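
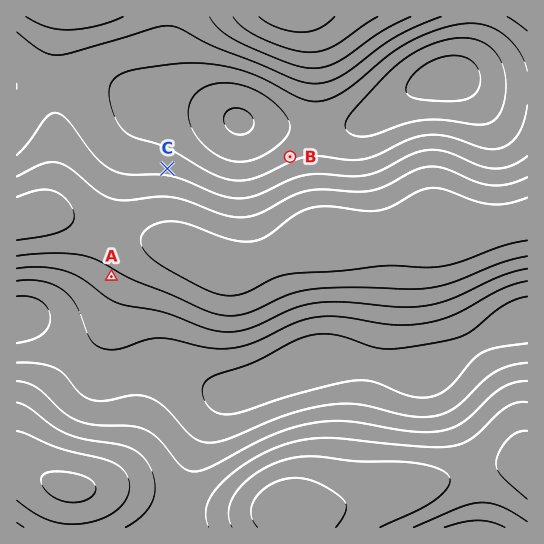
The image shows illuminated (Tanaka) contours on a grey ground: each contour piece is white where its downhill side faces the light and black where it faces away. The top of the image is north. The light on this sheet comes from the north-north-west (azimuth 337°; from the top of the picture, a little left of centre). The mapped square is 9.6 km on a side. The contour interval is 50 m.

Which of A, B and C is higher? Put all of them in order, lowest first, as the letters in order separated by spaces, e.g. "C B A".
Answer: B C A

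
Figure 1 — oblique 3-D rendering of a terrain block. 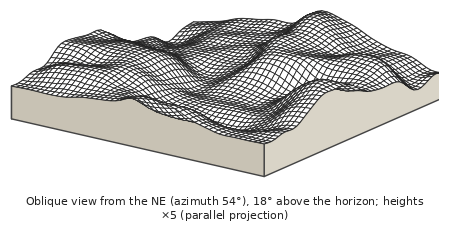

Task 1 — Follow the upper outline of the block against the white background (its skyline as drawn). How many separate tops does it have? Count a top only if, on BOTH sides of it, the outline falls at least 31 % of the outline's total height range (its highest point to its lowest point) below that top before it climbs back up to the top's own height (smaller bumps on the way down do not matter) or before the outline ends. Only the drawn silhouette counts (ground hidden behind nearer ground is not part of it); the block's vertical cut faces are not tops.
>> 1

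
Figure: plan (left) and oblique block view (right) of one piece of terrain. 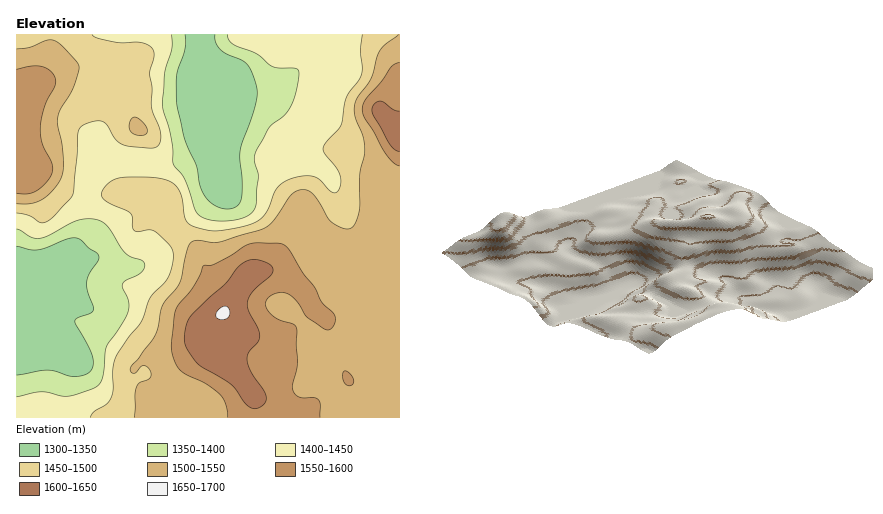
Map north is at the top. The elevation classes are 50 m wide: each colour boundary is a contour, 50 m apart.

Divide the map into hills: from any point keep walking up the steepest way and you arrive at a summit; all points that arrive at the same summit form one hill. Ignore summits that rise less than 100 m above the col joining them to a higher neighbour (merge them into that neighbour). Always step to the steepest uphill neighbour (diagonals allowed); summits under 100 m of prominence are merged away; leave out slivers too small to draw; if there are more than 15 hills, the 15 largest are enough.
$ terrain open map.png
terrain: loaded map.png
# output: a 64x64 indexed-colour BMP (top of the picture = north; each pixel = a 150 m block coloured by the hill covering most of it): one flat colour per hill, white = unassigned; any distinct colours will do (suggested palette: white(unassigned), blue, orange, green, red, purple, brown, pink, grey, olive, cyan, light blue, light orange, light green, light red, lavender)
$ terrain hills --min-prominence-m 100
<image width="64" height="64" href="data:image/bmp;base64,Qk12CAAAAAAAAHYAAAAoAAAAQAAAAEAAAAABAAQAAAAAAAAIAAATCwAAEwsAABAAAAAAAAAA////ALR3HwAOf/8ALKAsACgn1gC9Z5QAS1aMAMJ34wB/f38AIr28AM++FwDox64AeLv/AIrfmACWmP8A1bDFABEREREREREREREREREREREREREREREREREREREREREREREREREREREREREREREREREREREREREREREREREREREREREREREREREREREREREREREREREREREREREREREREREREREREREREREREREREREREREREREREREREREREREREREREREREREREREREREREREREREREREREREREREREREREREREREREREREREREREREREREREREREREREREREREREREREREREREREREREREREREREREREREREREREREREREREREREREREREREREREREREREREREREREREREREREREREREREREREREREREREREREREREREREREREREREREREREREREREREREREREREREREREREREREREREREREREREREREREREREREREREREREREREREREREREREREREREREREREREREREREREREREREREREREREREREREREREREREREREREREREREREREREREREREREREREREREREREREREREREREREREREREREREREREREREREREREREREREREREREREREREREREREREREREREREREREREREREREREREREREREREREREREREREREREREREREREREREREREREREREREREREREREREREREREREREREREREREREREREREREREREREREREREREREREREREREREREREREREREREREREREREREREREREREREREREREREREREREREREREREREREREREREREREREREREREREREREREREREREREREREREREREREREREREREREREREREREREREREREREREREREREREREREREREREREREREREREREREREREREREREREREREREREREREREREREREREREREREREREREREREREREREREREREREREREREREREREREREREREREREREREREREREREREREREREREREREREhERERERERERERERERERERERERERERERERERERERERIiIhEREREREREREREREREREREREREREREREREREREREiIiIRERERERERERERERERERERERERERERERERERERESIiIiIRERERERERERERERERERERERERERERERERERERIiIiIiEREREREREREREREREREREREREREREREREREREiIiIiIiERERERERERERERERERERERERERERERERERESIiIiIiIRERERERERERERERERERERERERERERETMzMzIiIiIiIiERERERERERERERERERERERERERERETMzMzMiIiIiIiIRERERERERERERERERERERERERERERMzMzMyIiIiIiIhERERERERERERERERERERERERERERMzMzMzIiIiIiIiEREREREREREREREREREREREREREREzMzMzMiIiIiIiIREREREREREREREREREREREREREREzMzMzMyIiIiIiIhERERERERERERERERERERERERERETMzMzMzIiIiIiIiERERERERERERERERERERERERERETMzMzMzMiIiIiIiIRERERERERERERERERERERERERERMzMzMzMyIiIiIiIhEREREREREREREREREREREREREREzMzMzMzIiIiIiIiERERERERERERERETMzEREREREREzMzMzMzMiIiIiIiIhERERERERERERETMzMzMzEREREzMzMzMzMyIiIiIiIiEREREREiIRERERMzMzMzMzMzMzMzMzMzMzIiIiIiIiIiIiIiIiIiIhERMzMzMzMzMzMzMzMzMzMzMiIiIiIiIiIiIiIiIiIiIhEzMzMzMzMzMzMzMzMzMzMyIiIiIiIiIiIiIiIiIiIiITMzMzMzMzMzMzMzMzMzMzIiIiIiIiIiIiIiIiIiIiIjMzMzMzMzMzMzMzMzMzMzMiIiIiIiIiIiIiIiIiIiIiMzMzMzMzMzMzMzMzMzMzMyIiIiIiIiIiIiIiIiIiIiIzMzMzMzMzMzMzMzMzMzMzIiIiIiIiIiIiIiIiIiIiIzMzMzMzMzMzMzMzMzMzMzMiIiIiIiIiIiIiIiIiIiIjMzMzMzMzMzMzMzMzMzMzMyIiIiIiIiIiIiIiIiIiIiMzMzMzMzMzMzMzMzMzMzMzIiIiIiIiIiIiIiIiIiIiIzMzMzMzMzMzMzMzMzMzMzMiIiIiIiIiIiIiIiIiIiIjMzMzMzMzMzMzMzMzMzMzMyIiIiIiIiIiIiIiIiIiIiMzMxERERMzMzMzMzMzMzMzIiIiIiIiIiIiIiIiIiIiIzMxERERETMzMzMzMzMzMzMiIiIiIiIiIiIiIiIiIiIjMxEREREREzMzMzMzMzMzMyIiIiIiIiIiIiIiIiIiIiMzERERERERMzMzMzMzMzMzIiIiIiIiIiIiIiIiIiIiIzERERERERERMzMzMzMzMzMiIiIiIiIiIiIiIiIiIiIjEREREREREREREzMzMzMzMyIiIiIiIiIiIiIiIiIiIiERERERERERERERMzMzMzMzIiIiIiIiIiIiIiIiIiIiIRERERERERERERETMzMzMzMiIiIiIiIiIiIiIiIiIiIhEREREREREREREREzMzMzMyIiIiIiIiIiIiIiIiIiIiERERERERERERERETMzMzMz"/>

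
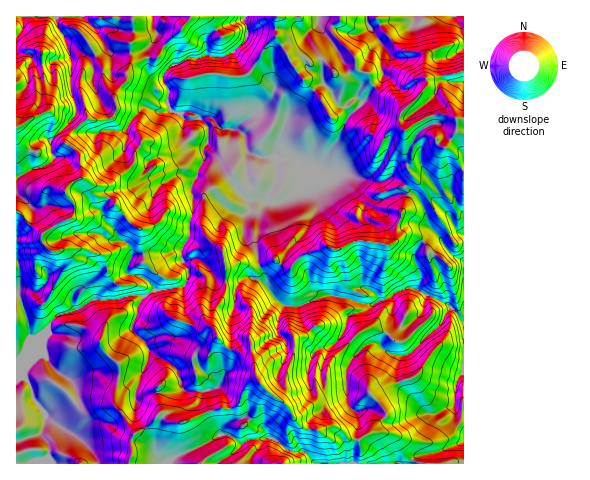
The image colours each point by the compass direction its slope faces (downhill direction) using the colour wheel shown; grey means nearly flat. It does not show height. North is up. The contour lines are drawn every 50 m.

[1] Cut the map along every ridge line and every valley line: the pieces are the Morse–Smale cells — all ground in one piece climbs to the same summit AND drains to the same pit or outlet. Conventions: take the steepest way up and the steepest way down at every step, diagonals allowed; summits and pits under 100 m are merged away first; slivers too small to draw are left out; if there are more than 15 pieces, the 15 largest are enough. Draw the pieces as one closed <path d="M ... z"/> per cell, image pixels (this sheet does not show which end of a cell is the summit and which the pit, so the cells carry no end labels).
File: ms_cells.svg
<path d="M189 240l-5 4-2 6 0 9 7 12-1 9-5 7-29 3-9 6-9-1-32 6-10-1-14 9-21 6-8 7-5 10-15 10-8 15-7 5 1 102 447-1 0-142-11-12-16-11-10-2-14-8-15 3-23 13-11 0-16-6-20-3-29 11-15-1-16-17-9-22-8 1-10-5-16 4-2-15-3-4-6-2-18 2z"/><path d="M277 16l-32 0 1 24-12 12-10 5-20-1-4 2-11 0-20 9-6 9 0 5 6 9-1 14 2 6 9 4 10-2 11 7 10-1 12 11 14 0 16-13 6-2 4 1 21 12-3 20-7 11 19 2 24 9 12 7 20-1 8 6 5 9 13 10 7 0 15-6 11 0-1-8 7-8-5-9 0-4 4-5 3-17 11-8 5 0 14 13 12-17 0-12-13-5-11 1-29 15-4-5 0-9 3-6-2-5-6-6-16-7-8-10-1-7-14-8-12 9-6 0 5 5-1 10-5 7-12 8-5-9-20-22-23-36z"/><path d="M55 136l-4 4 0 12 3 6-6 6-16 5-16 9 1 183 6-4 9-15 16-12 3-8 8-7 21-6 14-9 10 1 32-6 9 1 9-6 29-3 6-10-1-10-6-8 0-9 6-11-14-6-14-11-13 6-9 0-5-2-20-24-8-5-9-1-5-4-4-10-6-4-1-20-2-5z"/><path d="M147 58l-17 6-3 7-1 11-12 14 2 8 0 7-2 4-4 4-6 1-17-1-17 15-5 9 13 10 2 5 1 20 6 4 4 10 5 4 9 1 8 5 20 24 5 2 9 0 13-6 14 11 14 6 2-18 3-8-2-25 14-30 0-12-9 0-11-13-1-15-3-4-11-4-2-6 1-14-7-12-8 0-4-3-2-5z"/><path d="M189 112l-7 3 2 3 0 13 12 15 9 0 0 12-14 30 2 25-3 8 0 15-2 3 8 8 8 0 4-2 12 2 3 4 2 15 16-4 10 5 6 0 2-5-4-24 4-6 0-21 8-9 16 0 16-13 4-8-1-13-3-5-7-3-19-2 5-7 5-21-5-7-20-9-15 8-7 7-14 0-9-10-13 0z"/><path d="M463 16l-47 0-4 6-24 0-16 7-2-1-12 7-17-4-19-9-3-6-41 0-2 20 15 26 8-5 5 0 7 6 11-4 17 17 5 0 12-9 4 4 8 2 3 9 8 9 16 8 9 10 14-12 9-10 1-8 26-5 10-4z"/><path d="M463 71l-35 8-1 8-27 29 0 9 4 5 29-15 11-1 13 5 0 12-12 17-14-13-5 0-11 8-3 17-4 5 0 4 5 9-7 10 3 6 7 0 2 3 8 14 2 13 8 10-12 7-10 15 7 21-4 13 30 14 16 16z"/><path d="M302 164l-2 1 3 7-2 15-18 15-16 0-8 9 0 21-4 6 0 10 4 18 17-6 9 6 7 1 10-12 23-8 14 2 16-8 36 4 4-4 1-13 12-28-1-6-11 0-15 6-7 0-15-12-9-12-22 0-12-7z"/><path d="M416 194l-8 1 0 5-12 28-1 13-4 4-36-4-16 8-14-2-23 8-10 12-19-7-13 6 8 22 12 15 10 3 9 0 29-11 20 3 16 6 11 0 29-15 13 0 4-12-7-21 10-15 12-7-7-7-6-21z"/><path d="M56 16l-32 0-1 12-7 7 0 15 13 4 9 11 33-8 0 33 6 22-9 12-12 12 8 7 6-9 17-15 17 1 6-1 4-4 2-4-2-15 13-16 3-26-19-1-6-7-7 7-9 4-20-9-12-23z"/><path d="M18 51l-2 1 0 74 33-14 4 7-1 14 3 3 13-12 9-12-6-22 0-33-33 8-9-11z"/><path d="M244 16l-52 0-10 13-19 18-6 11-9 1 0 11 2 5 4 3 8 0 7-11 20-9 11 0 4-2 20 1 10-5 13-16z"/><path d="M132 16l-75 0 0 9 11 22 21 10 9-4 7-7 6 7 19 0 0-10 4-5z"/><path d="M49 112l-11 3-22 12 1 50 15-8 16-5 6-6-3-6 0-12 3-3-2-4 1-14z"/><path d="M190 16l-57 0 1 22-4 5 0 10 9-1 8-4 1 9 9 1 6-11 19-18z"/>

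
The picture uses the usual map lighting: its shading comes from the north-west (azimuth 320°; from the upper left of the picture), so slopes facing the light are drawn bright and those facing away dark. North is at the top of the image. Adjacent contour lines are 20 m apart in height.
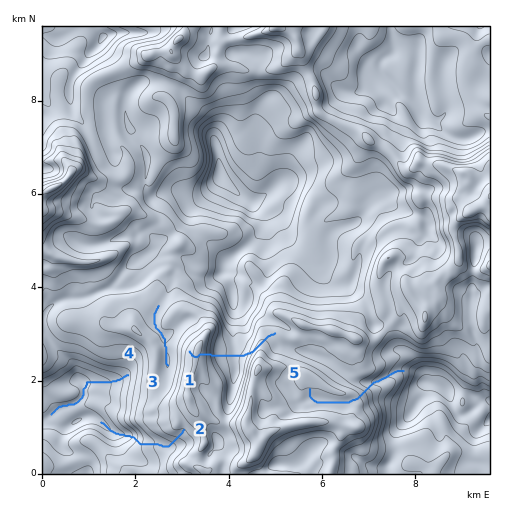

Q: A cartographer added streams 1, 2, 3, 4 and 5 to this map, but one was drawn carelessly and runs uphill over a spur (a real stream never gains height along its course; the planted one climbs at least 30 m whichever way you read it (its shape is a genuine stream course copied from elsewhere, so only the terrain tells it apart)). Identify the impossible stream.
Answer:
1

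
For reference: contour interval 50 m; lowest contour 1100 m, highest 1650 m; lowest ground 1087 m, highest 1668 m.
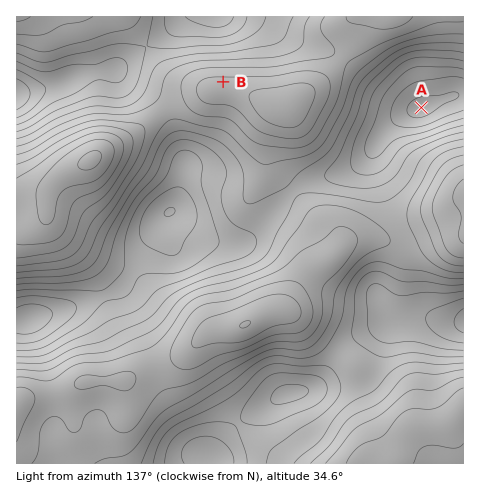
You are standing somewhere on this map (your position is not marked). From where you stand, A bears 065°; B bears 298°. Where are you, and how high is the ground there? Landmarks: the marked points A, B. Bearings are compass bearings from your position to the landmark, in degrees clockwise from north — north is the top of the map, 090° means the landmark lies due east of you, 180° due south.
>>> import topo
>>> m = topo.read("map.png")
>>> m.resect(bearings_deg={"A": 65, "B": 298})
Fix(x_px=341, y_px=145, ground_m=1440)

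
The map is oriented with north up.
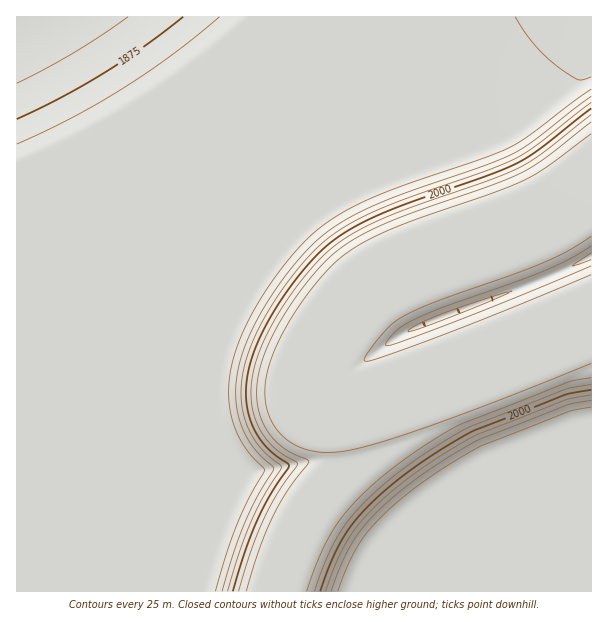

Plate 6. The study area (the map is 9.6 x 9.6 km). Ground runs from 1835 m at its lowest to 2085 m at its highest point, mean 1955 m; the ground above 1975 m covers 27.2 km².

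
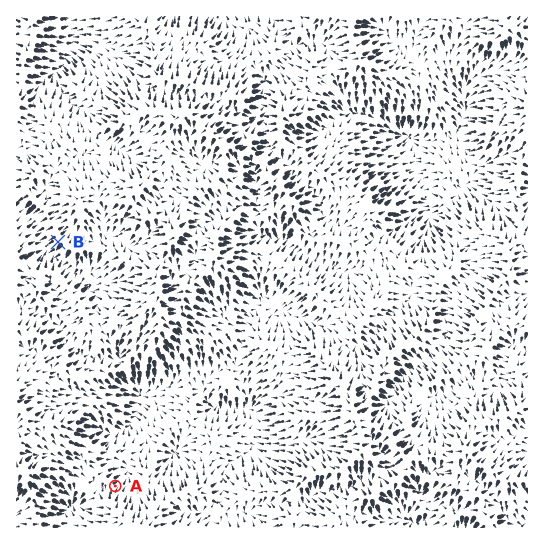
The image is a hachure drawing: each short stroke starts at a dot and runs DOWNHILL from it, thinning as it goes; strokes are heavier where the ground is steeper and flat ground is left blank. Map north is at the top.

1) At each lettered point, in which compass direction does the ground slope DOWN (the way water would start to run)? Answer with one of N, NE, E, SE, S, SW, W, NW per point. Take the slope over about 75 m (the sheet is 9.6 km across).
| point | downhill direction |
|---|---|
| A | NE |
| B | SW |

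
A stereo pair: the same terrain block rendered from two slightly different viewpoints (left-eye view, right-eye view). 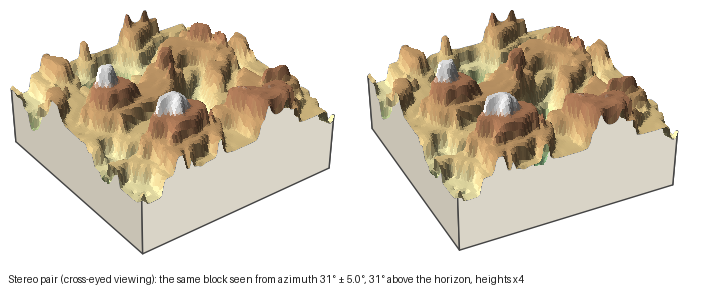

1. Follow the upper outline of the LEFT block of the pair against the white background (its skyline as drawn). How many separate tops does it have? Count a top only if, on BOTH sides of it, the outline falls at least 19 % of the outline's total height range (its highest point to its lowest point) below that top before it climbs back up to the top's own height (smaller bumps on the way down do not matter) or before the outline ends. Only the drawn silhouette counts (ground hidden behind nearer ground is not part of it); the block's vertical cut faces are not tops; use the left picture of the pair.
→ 1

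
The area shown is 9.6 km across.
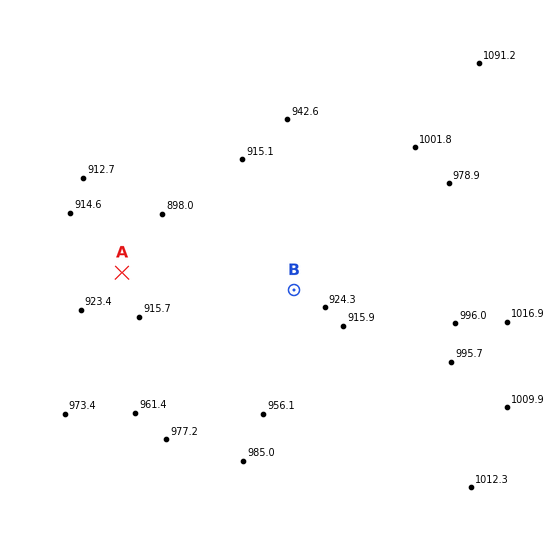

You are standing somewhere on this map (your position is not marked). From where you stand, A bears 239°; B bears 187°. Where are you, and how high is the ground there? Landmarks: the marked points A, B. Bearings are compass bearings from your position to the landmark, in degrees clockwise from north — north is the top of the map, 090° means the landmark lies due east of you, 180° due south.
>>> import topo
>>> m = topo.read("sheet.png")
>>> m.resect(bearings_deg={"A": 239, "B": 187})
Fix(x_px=310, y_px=160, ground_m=940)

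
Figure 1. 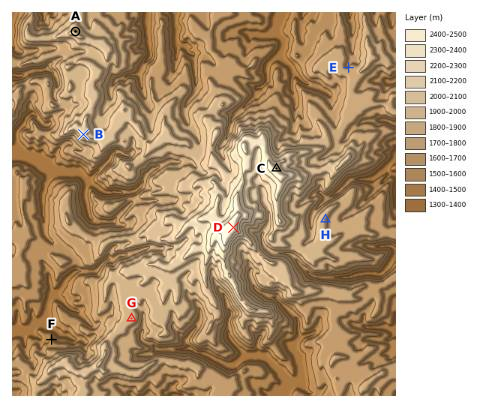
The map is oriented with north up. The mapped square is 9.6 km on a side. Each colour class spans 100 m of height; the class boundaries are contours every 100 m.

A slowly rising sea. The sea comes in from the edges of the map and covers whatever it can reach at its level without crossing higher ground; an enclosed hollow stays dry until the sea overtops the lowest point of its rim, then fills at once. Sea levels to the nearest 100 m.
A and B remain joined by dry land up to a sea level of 1900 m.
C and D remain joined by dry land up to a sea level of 2200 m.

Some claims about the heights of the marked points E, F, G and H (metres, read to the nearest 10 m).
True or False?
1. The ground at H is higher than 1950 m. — False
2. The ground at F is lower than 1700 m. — True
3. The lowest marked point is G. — False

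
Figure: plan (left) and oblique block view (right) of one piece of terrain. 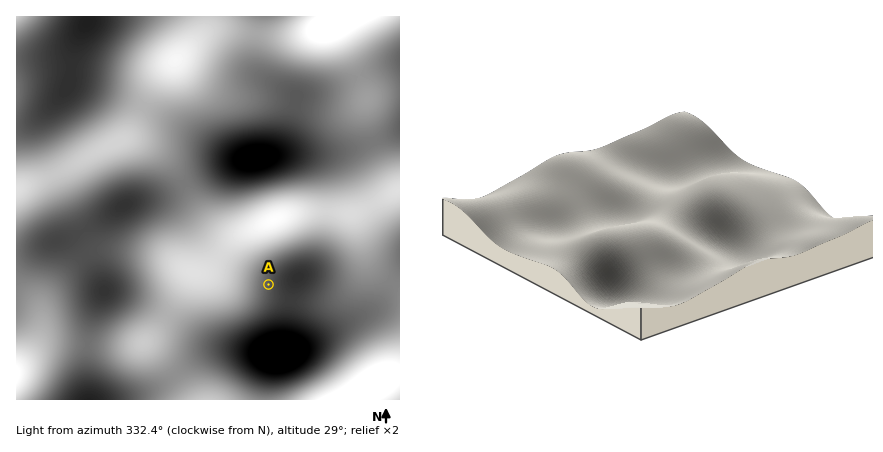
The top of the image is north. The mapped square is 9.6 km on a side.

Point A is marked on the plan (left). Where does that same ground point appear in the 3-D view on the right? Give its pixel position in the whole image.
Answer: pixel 646 239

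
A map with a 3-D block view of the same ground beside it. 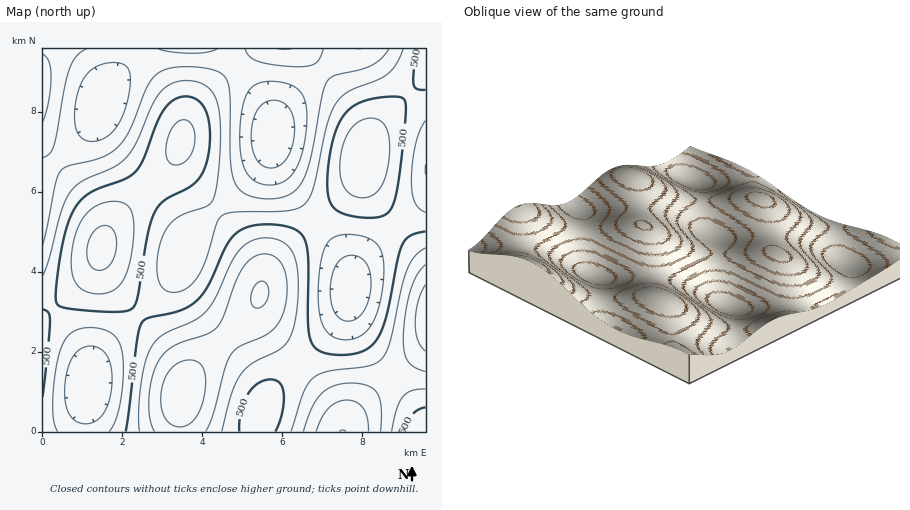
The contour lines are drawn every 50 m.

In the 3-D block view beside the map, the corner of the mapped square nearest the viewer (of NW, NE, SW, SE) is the NE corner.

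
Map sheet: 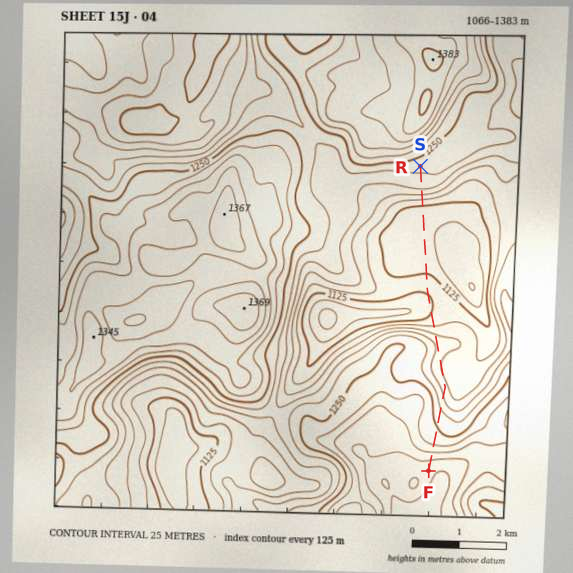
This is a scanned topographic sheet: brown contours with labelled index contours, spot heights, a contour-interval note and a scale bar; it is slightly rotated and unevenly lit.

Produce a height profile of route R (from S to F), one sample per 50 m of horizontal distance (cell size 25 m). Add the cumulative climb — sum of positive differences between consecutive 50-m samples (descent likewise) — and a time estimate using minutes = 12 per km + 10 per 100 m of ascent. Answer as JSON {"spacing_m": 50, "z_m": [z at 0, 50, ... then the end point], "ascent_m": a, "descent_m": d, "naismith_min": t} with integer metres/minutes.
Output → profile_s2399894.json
{"spacing_m": 50, "z_m": [1234, 1230, 1227, 1224, 1221, 1219, 1217, 1213, 1208, 1200, 1190, 1179, 1166, 1153, 1141, 1131, 1123, 1118, 1114, 1112, 1111, 1110, 1110, 1110, 1109, 1109, 1109, 1109, 1110, 1111, 1111, 1112, 1112, 1113, 1113, 1114, 1114, 1115, 1116, 1117, 1119, 1121, 1123, 1125, 1128, 1129, 1130, 1131, 1130, 1129, 1127, 1125, 1124, 1123, 1122, 1122, 1122, 1122, 1124, 1126, 1129, 1133, 1137, 1143, 1149, 1156, 1164, 1171, 1178, 1185, 1190, 1193, 1195, 1195, 1193, 1190, 1186, 1183, 1179, 1177, 1175, 1174, 1174, 1174, 1175, 1177, 1178, 1180, 1182, 1184, 1188, 1192, 1196, 1200, 1205, 1209, 1214, 1219, 1224, 1229, 1234, 1238, 1242, 1245, 1247, 1249, 1251, 1252, 1254, 1256, 1259, 1264, 1269, 1275, 1283, 1291, 1300, 1308, 1316, 1323, 1329, 1333, 1337, 1338, 1339], "ascent_m": 261, "descent_m": 155, "naismith_min": 100}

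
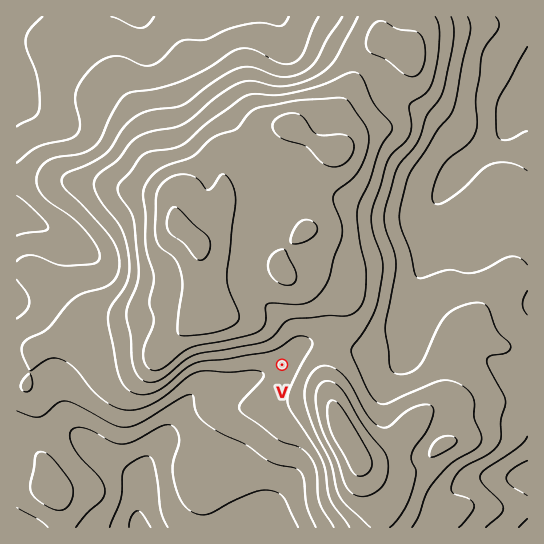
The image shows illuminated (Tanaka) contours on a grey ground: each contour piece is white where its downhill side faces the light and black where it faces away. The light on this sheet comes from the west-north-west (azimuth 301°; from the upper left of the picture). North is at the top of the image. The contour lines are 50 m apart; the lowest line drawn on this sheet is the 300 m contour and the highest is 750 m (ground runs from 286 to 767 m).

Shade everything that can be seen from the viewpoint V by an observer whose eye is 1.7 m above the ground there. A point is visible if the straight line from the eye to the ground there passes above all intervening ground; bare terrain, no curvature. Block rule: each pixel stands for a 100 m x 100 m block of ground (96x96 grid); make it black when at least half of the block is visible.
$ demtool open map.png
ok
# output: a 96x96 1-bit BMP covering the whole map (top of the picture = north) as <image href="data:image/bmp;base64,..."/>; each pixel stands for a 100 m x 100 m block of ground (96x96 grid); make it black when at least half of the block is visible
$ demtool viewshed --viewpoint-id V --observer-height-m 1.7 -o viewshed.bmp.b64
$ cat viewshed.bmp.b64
<image width="96" height="96" href="data:image/bmp;base64,Qk2+BAAAAAAAAD4AAAAoAAAAYAAAAGAAAAABAAEAAAAAAIAEAAATCwAAEwsAAAIAAAAAAAAA////AAAAAAAAAAAAAAAAAAAAAAAAYAAAAAAAAAAAAAAAcAAAAAAAAAAAAAAAcAAAAAAAAAAAAAAA+AAAAAAAAAAAAAAB/AAAAAAAAAAAAAAD/gAAAAAAAAAAAAAD/gAAAAAAAAAAAAAH/gAAAAAAAAAAAAAH/gAAAAAAAAAAAAAH/AAAAAAAAAAAAAAH/AAAAAAAAAAAAAAH+AAAAAAAAAAAAAAP8AAAAAAAAAAAAAAHAAAAAAAAAAAAAAAAAAAAAAAAAAAAAAAAAAAAAAAAAAAAAAAAAAQAAAAAAAAAAAAAAAcAAAAAAAAAAAAAAAOAAAAAAAAAAAAAAAPAAAAAQAAAAAAAAAHwAAAAwAAAAAAAAAH4AAAAwAAAAAAAAAD8A+ABwAAAAAAAAAB+B/8DwAAAAAAAAAB/B///wAAAAAAAAAA/AP//gAAAAAAAAAA/gH//gAAAAAAAAAA/gH//gAAAAAAAAAAfwP//AAAAAAAAAAAf4f//AAAAAAAAAAAf////AAAAAAAAAAAP///+AAAAAAAAAAAH///2AAAAAAAAAAAD///+AAAAAAAAAAAAf///gAAAAAAAAAAAD///wAAAAAAAAAAAAAA/8AAAAAAAAAAAAAA//AAAAAAAAAAAAAA//AAAAAAAAAAAAAA//AAAAAAAAAAAAAA/gAAAAAAAAAAAAAB+AAAAAAAAAAAAAAB8AAAAAAAAAAAAAABgAAAAAAAAAAAAAAAAAAAAAAAAAAAAAAAAAAAAAAAAAAAAAAAAAAAAAAAAAAAAAAAAAAAAAAAAAAAAAAAAAAAAAAAAAAAAAAAAAAAAAAAAAAAAAAAAAAAAAAAAAAAAAAAAAAAAAAAAAAAAAAAAAAAAAAAAAAAAAAAAAAAAAAAAAAAAAAAAAAAAAAAAAAAAAAAAAAAAAAAAAAAAAAAAAAAAAAAAAAAAAAAAAAAAAAAAAAAAAAAAAAAAAAAAAAAAAAAAAAAAAAAAAAAAAAAAAAAAAAAAAAAAAAAAAAAAAAAAAAAAAAAAAAAAAAAAAAAAAAAAAAAAAAAAAAAAAAAAAAAAAAAAAAAAAAAAAAAAAAAAAAAAAAAAAAAAAAAAAAAAAAAAAAAAAAAAAAAAAAAAAAAAAAAAAAAAAAAAAAAAAAAAAAAAAAAAAAAAAAAAAAAAAAAAAAAAAAAAAAAAAAAAAAAAAAAAAAAAAAAAAAAAAAAAAAAAAAAAAAAAAAAAAAAAAAAAAAAAAAAAAAAAAAAAAAAAAAAAAAAAAAAAAAAAAAAAAAAAAAAAAAAAAAAAAAAAAAAAAAAAAAAAAAAAAAAAAAAAAAAAAAAAAAAAAAAAAAAAAAAAAAAAAAAAAAAAAAAAAAAAAAAAAAAAAAAAAAAAAAAAAAAAAAAAAAAAAAAAAAAAAAAAAAAAAAAAAAAAAAAAAAAAAAAAAAAAAAAAAAAAAAAAAAAAAAAAAAAAAAAAAAAAAAAAAAAAAAAAAAAAAAAAAAAAAAAAAAAAAAAAAAAAAAAAAAAAAAAAAAAAAAAAAAAAAAAAAAAAAAAAAAA="/>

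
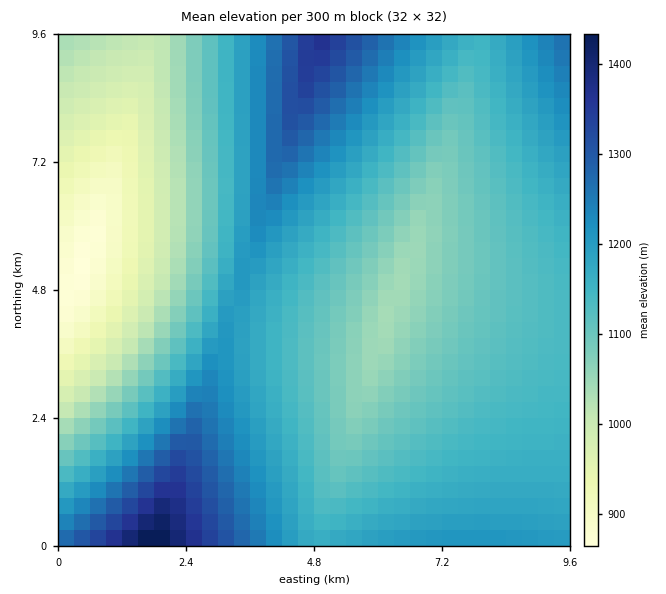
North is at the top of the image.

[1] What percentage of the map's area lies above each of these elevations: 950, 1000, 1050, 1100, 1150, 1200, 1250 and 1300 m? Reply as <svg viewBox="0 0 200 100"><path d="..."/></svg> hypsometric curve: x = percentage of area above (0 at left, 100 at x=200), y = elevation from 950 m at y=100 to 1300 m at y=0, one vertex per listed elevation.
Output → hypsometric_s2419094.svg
<svg viewBox="0 0 200 100"><path d="M187 100l-10-14-13-15-29-14-50-14-42-14-21-15-11-14"/></svg>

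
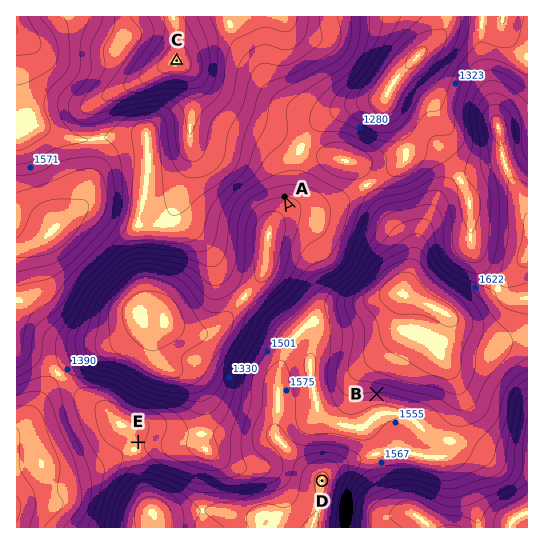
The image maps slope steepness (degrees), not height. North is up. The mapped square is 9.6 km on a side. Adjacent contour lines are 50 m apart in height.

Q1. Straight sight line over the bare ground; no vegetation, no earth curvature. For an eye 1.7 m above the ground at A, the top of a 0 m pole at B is out of sight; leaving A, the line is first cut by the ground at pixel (319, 270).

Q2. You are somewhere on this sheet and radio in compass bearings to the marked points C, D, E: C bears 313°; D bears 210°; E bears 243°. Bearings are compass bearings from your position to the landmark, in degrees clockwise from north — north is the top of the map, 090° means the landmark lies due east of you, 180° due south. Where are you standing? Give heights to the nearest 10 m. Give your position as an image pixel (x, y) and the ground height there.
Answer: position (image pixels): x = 428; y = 295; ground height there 1810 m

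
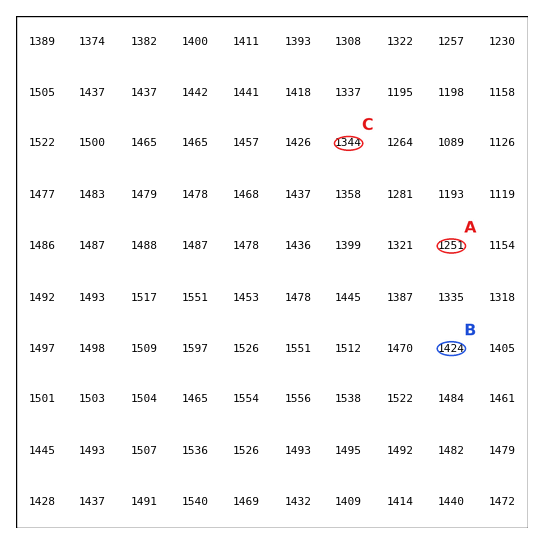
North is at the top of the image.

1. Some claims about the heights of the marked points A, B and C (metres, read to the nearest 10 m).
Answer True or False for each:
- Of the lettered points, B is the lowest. False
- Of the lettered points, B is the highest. True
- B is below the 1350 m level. False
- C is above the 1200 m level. True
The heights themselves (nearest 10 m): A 1250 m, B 1420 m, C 1340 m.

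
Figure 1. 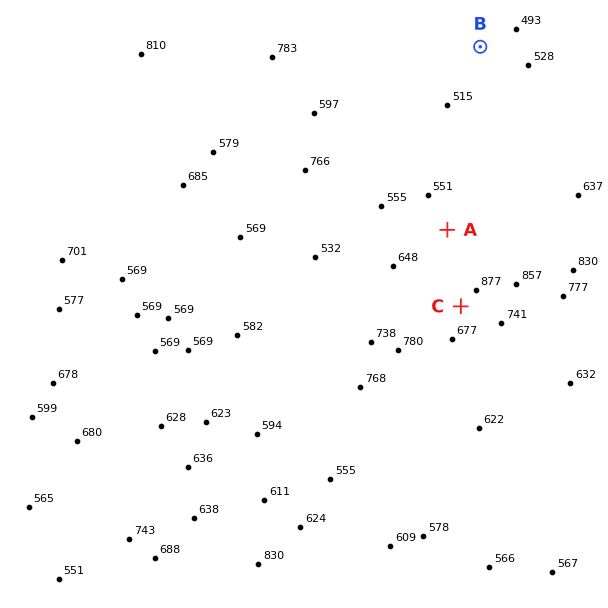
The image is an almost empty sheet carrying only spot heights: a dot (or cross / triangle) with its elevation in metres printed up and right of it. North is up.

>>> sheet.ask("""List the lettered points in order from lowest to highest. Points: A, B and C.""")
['B', 'A', 'C']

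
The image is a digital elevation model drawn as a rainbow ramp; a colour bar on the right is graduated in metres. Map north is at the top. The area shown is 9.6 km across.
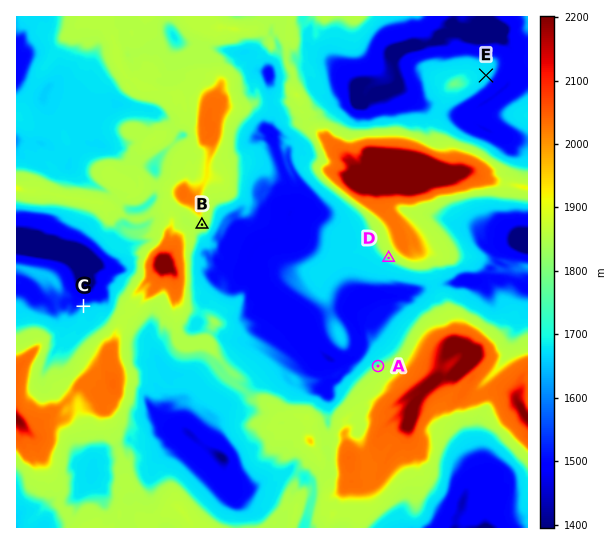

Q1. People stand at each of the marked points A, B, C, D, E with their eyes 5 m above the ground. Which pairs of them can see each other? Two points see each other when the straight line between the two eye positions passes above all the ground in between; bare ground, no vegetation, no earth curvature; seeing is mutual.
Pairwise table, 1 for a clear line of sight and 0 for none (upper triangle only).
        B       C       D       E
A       1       0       1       0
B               0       1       0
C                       0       0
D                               0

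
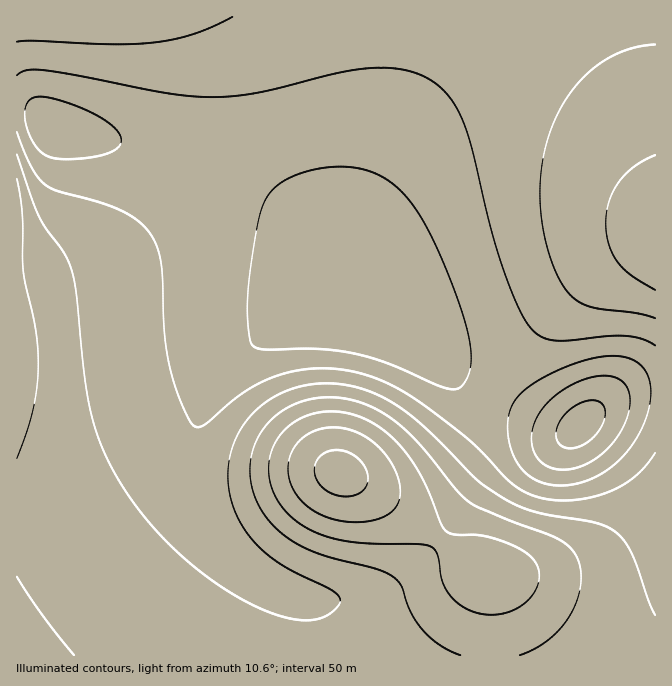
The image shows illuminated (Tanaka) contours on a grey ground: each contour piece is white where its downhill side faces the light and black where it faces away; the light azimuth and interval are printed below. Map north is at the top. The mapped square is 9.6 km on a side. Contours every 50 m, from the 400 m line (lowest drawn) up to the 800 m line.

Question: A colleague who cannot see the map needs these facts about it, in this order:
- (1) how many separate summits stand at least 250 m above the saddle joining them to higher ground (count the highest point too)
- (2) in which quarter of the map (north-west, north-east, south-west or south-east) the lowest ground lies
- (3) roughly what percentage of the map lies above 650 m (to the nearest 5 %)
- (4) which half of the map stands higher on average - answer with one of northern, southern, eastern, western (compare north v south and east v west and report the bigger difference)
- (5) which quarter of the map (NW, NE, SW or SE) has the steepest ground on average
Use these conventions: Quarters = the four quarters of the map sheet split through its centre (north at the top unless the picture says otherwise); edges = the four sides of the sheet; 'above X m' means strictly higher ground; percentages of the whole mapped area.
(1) There is 1 summit with 250 m or more of prominence.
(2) The lowest point lies in the south-east quarter of the map.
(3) Roughly 15 % of the ground is higher than 650 m.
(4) Taken as a whole, the southern half is higher than the northern.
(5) Slopes are steepest in the south-east quarter.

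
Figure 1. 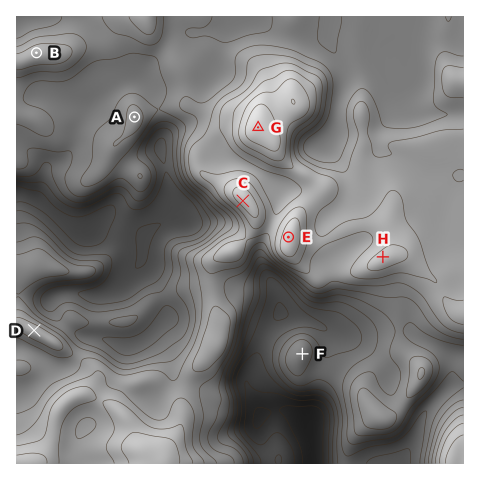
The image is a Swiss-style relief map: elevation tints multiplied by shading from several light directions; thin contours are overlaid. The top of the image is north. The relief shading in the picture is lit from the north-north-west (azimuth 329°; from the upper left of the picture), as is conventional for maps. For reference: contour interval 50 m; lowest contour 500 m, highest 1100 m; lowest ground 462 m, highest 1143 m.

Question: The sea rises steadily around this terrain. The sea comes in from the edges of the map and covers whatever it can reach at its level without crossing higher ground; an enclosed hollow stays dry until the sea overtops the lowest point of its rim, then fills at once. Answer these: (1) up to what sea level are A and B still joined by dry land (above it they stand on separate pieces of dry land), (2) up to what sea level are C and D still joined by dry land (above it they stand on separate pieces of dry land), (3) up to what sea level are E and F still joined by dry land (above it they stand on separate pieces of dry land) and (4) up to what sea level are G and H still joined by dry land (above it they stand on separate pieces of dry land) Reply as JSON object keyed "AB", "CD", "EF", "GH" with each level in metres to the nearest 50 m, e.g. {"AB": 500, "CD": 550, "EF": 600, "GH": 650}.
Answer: {"AB": 800, "CD": 850, "EF": 700, "GH": 950}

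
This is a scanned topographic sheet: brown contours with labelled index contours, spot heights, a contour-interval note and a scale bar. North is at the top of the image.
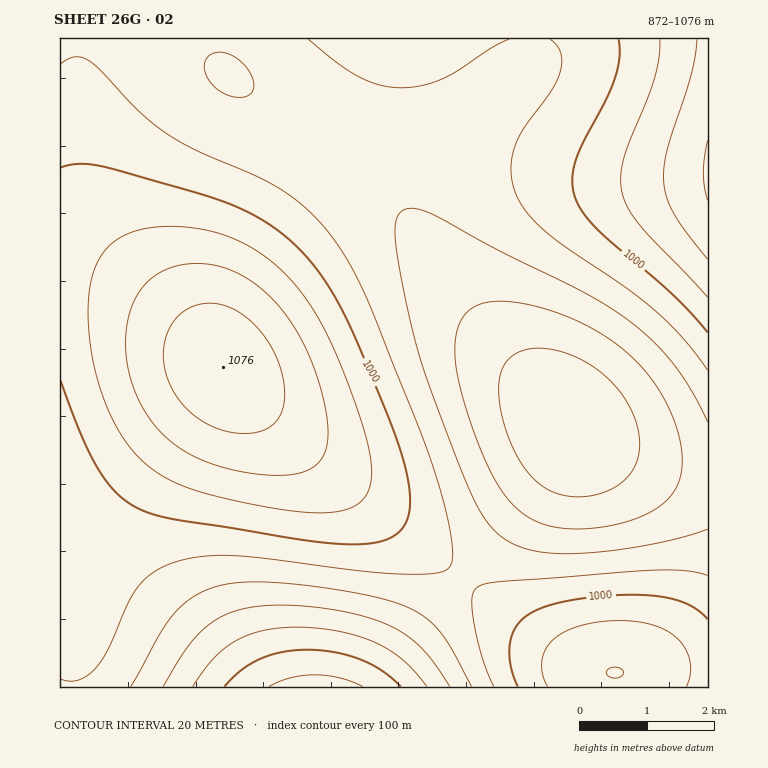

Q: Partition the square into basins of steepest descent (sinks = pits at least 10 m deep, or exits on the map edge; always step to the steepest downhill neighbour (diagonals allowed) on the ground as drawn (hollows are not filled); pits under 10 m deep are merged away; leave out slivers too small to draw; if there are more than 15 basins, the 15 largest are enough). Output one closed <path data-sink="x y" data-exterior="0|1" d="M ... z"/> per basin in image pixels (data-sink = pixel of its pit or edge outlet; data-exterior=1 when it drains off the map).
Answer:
<path data-sink="567 426" data-exterior="0" d="M708 38l-648 0 0 229 21 3 27 8 23 12 34 22 27 22 25 25 12 17 56 56 29 26 110 87 79 68 58 42 15 9 25 8 39 0 39-5 29 0z"/><path data-sink="317 687" data-exterior="1" d="M72 268l-12 1 0 418 648 0 0-20-29 0-39 5-39 0-25-8-15-9-58-42-79-68-110-87-33-30-52-52-12-17-37-35-49-34-32-15z"/>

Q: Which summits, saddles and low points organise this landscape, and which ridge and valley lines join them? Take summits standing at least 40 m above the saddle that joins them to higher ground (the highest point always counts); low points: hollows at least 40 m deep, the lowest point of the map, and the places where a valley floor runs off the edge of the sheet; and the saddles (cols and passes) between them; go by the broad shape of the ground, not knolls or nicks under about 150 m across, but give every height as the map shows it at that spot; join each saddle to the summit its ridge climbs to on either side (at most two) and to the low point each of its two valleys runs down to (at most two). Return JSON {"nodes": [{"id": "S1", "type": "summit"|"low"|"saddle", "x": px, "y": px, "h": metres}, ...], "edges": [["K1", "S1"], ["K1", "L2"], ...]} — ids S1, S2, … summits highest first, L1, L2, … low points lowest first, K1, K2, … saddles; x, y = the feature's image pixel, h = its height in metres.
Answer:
{"nodes": [
{"id": "S1", "type": "summit", "x": 223, "y": 367, "h": 1076},
{"id": "S2", "type": "summit", "x": 708, "y": 173, "h": 1062},
{"id": "S3", "type": "summit", "x": 615, "y": 673, "h": 1040},
{"id": "L1", "type": "low", "x": 316, "y": 687, "h": 872},
{"id": "L2", "type": "low", "x": 567, "y": 426, "h": 903},
{"id": "K1", "type": "saddle", "x": 463, "y": 578, "h": 979},
{"id": "K2", "type": "saddle", "x": 327, "y": 144, "h": 966}],
"edges": [["K1", "S1"], ["K1", "S3"], ["K1", "L1"], ["K1", "L2"], ["K2", "S1"], ["K2", "S2"], ["K2", "L2"]]}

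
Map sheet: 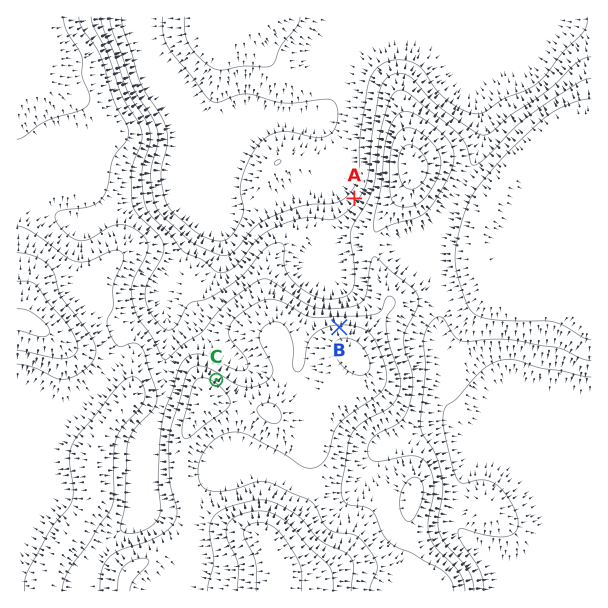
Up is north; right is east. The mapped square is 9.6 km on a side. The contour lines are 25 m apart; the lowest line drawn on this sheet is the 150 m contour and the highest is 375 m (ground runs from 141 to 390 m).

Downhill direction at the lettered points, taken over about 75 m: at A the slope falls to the NW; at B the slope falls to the N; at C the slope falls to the NE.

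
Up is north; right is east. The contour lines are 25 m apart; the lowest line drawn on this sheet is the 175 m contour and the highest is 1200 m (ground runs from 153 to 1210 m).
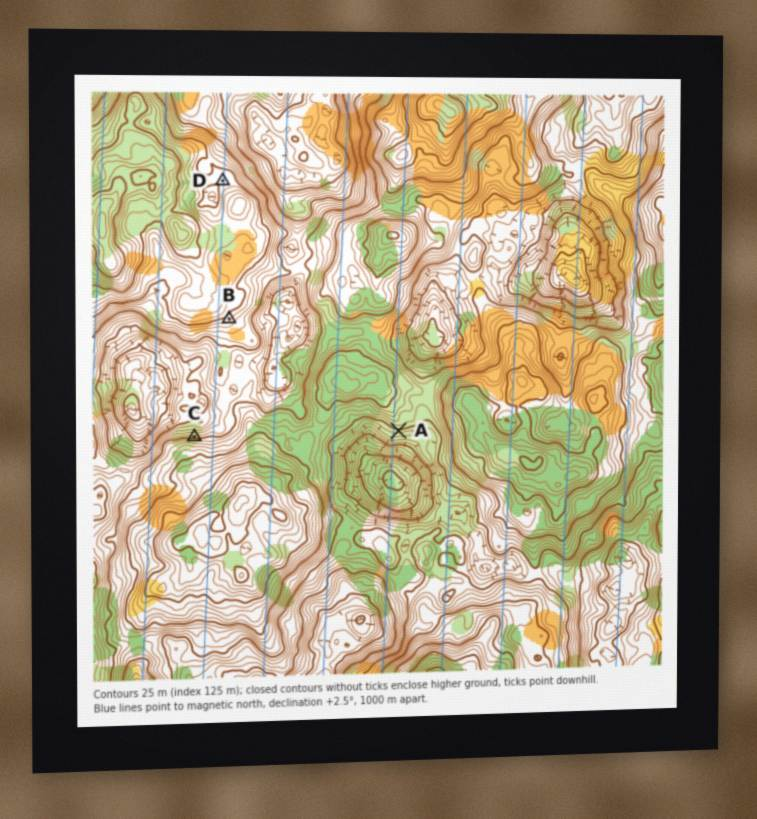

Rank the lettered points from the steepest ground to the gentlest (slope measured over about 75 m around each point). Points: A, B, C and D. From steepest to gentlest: C A B D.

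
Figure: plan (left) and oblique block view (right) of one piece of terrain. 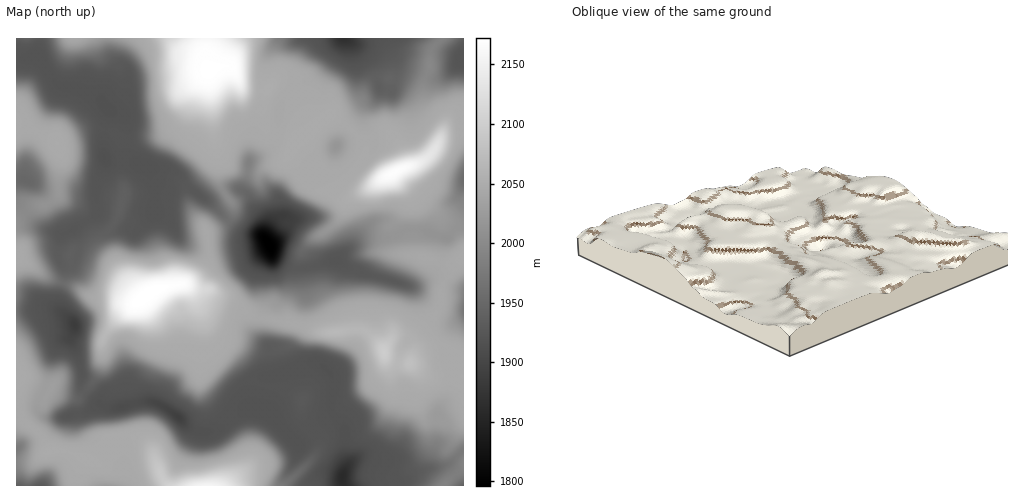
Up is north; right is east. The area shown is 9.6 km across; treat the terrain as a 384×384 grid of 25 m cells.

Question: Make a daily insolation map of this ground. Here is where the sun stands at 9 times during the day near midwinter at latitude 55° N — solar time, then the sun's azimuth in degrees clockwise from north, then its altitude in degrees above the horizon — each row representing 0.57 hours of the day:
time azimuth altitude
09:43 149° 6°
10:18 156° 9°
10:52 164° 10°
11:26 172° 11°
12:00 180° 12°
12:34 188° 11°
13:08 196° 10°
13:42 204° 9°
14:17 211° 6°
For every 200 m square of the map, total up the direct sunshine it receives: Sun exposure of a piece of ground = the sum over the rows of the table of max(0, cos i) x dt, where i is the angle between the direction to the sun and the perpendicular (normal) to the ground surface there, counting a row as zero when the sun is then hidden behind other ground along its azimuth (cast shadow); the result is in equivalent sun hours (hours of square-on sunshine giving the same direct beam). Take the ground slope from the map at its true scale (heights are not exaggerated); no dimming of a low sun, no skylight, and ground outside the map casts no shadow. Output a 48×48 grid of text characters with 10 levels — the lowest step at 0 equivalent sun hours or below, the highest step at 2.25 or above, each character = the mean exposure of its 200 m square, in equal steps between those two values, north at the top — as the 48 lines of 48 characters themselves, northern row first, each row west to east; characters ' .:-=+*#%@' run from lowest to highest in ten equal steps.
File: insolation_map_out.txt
++==****#%@%*===:.::::. .-=:.  .::..-----::..=*+
---=*%@%#*#%%+--------:::--      .. .:----::-===
----+****+=+**=-----------:::.     .::----::----
 .:-=+=======+=-=--------------:   .:::::::-=-. 
  :----------===--=--=++--------:.   .---:::-.  
  .:-----------===++=+*#+---------:. .::::::.   
:..  .:------===**##**###=---------:.:    .:...:
-:    .:-----===*#**#***+=---------:..    .::---
--.    :------===+****===-----------:....::::::-
---::. :-------=-===++=-----------=--:----::. :-
==----::------===--===-----------=+=----::.. .--
**=----------+%@#+=-----++=------=----:.    .===
##*=---------=+%@@*=---=**=------::--:.     -*++
++*+==+=-------=+#@*=--=----------:--:   .:+#*+*
==++=+*=----------*##+*#+=**+=------:  .-*%%#=++
::-==++=---:------=*%**#***@@+------:.=*###*=-=-
   :--=-----------:-+*-.-***#@*=----=*@@@#+=-==:
-::-++=----------:   -+:-+*++%@@#=-=+*#*++=-==-:
-=+*%#+-----------.  .=+==**+++#%#==+***+====-::
-=*#*=---:--::...:-.  :++*#+--:..:+*#*===+++==--
::-==--:::.       :--:-++#***-.  =##*=--=======-
..::-::::          ---=--::-=::=*##*+=---::::::.
-:::---:.          .--:::.  .:-*##*+-:::::::...:
--..---:...         :::::    -++==--+##*+=------
==:.:-::::.         ::...    ---:::--+*%@%*==---
#%#=:. ..:..         ..      ......    .=#%*=-=+
*%@%*-  .:::.::--==-...       ...         .=--=+
===++**---:::--=*%#++=--.     .:.           ----
=---=+#%+=----=*#**+===--.::...   .:::::.. .:-==
::---=+#*=++++**+=++===----:::  .:------:-----=-
 .:---=---*@@%#*++++==--=++==--:::::::::::-----.
  :---:::-*####*+=+++=--=#@@@%+=---==-:::-----:.
...:-:::-=++==+==-===---=+**#%@@@@#+==:.-------:
-:....:-=++#*+==-------+*+=-=+*#%@@@+==--::-----
-:.   :-+*##@@#+==----+##+====---=+#*==+=-------
--.   :=%%#**#%@%*=--+%#*==--------==-=+====----
---::---+#+==+*#%#+==##+=-------------====+=----
-==-==--==----===*#*##+=------------=====-====--
-=-=++---::.. .:-+%@#+=------------=#%*==---===-
--=+%*-:        :==*+=--------------+##++======-
-:-=.            :----::..::---------=+*#**==-==
=-:         ...   .::..    ::---------+####+====
#+-:    ::----::            :--------=+*******++
+=--:::-------::.       ..  .-----======+==++==*
.:------------:::      .:::..:-:-=+*+=--===++++=
-=++=----------::.      .:---:.-==++------=+++=-
*#@%+---=----==-.      .:--++.=+-=+---------:::=
#%#*+=-=+++==-==       .:-=+:=+-----==-----:.:=*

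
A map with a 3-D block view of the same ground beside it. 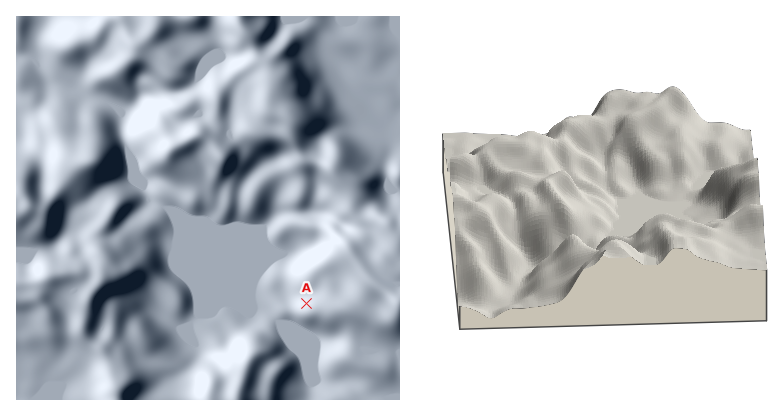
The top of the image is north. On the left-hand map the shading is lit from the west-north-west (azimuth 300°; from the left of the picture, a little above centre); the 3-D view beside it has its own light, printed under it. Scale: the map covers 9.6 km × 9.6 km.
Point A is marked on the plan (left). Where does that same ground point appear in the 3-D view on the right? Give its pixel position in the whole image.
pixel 677 162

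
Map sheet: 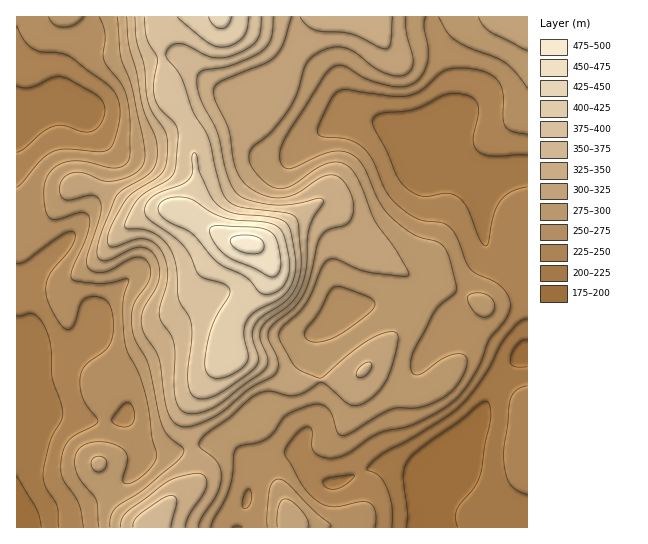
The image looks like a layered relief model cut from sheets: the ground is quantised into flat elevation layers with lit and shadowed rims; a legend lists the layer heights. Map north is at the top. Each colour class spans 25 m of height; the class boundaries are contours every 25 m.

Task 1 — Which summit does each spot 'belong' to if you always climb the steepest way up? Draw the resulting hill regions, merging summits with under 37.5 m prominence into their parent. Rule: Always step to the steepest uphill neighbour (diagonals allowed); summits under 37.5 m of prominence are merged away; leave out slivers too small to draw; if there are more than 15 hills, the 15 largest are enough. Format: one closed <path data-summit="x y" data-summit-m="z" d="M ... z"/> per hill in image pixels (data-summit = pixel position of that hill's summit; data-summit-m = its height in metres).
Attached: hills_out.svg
<path data-summit="247 243" data-summit-m="484" d="M431 16l-135 1 1 16 7 18 9 10 20 17 12 25 8 10-23-25-25-15-16-1-14 4-21 12-9 9-6 0-25-12-27-25-10-5-31 5-28 11-13 12-8 12-12 13-3 0-19-8-2-11 2-10 6-16 22-28 1-18-76 0 1 508 16-9 17-5 28-4 32-15 12-8 14-14 5-9 1-6 33-3 35-9 19 0 18 15 7 11 7-6 10-6 14-4 12 0 10 15 11 11 8 4 16-2 32-14 20 0 29 8 6 0 5-4-7 16 0 41 101-1 0-357-7-1-19 4-19 8-42-20-17-15-3-7 27-22 4-10 0-22-3-14-16-40z"/><path data-summit="221 17" data-summit-m="430" d="M295 16l-202 0-2 19-16 20-10 16-4 26 2 3 22 8 33-37 28-11 31-5 10 5 27 25 25 12 6 0 9-9 21-12 14-4 12 0 24 12 20 20-12-26-20-17-9-10-7-18z"/><path data-summit="527 17" data-summit-m="316" d="M527 16l-95 1 1 14 16 40 3 14 0 22-4 10-27 24 6 9 14 11 42 20 19-8 26-4z"/><path data-summit="151 525" data-summit-m="366" d="M229 443l-19 0-35 9-33 3-1 6-5 9-14 14-12 8-32 15-28 4-17 5-14 7-3 4 222 1 10-30 5-31-16-19z"/><path data-summit="291 525" data-summit-m="322" d="M297 453l-12 0-14 4-10 6-8 7-5 28-9 24 0 6 188-1 0-40 4-14-8 2-29-8-20 0-32 14-16 2-15-11z"/>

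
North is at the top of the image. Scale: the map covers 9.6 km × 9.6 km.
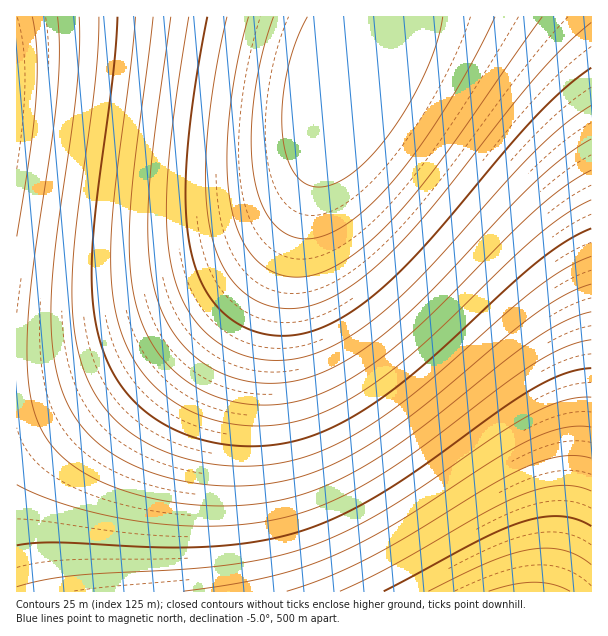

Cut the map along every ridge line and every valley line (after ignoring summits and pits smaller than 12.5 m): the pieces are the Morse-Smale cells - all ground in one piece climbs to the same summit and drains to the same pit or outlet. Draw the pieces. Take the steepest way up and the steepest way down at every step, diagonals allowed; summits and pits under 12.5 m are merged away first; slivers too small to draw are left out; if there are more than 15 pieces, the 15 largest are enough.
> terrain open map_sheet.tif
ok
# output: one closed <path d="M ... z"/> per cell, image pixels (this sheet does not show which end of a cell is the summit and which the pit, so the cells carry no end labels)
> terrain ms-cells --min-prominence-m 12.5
<path d="M591 16l-221 1-2 15-4 13-20 41-37 102-13 25-26 35-22 22-30 24-42 26-37 20-36 15-29 9-28 6-28 2 1 220 575-1z"/><path d="M369 16l-353 1 1 355 27-2 28-6 29-9 36-15 37-20 42-26 30-24 22-22 26-35 13-25 31-87 26-56 4-13z"/>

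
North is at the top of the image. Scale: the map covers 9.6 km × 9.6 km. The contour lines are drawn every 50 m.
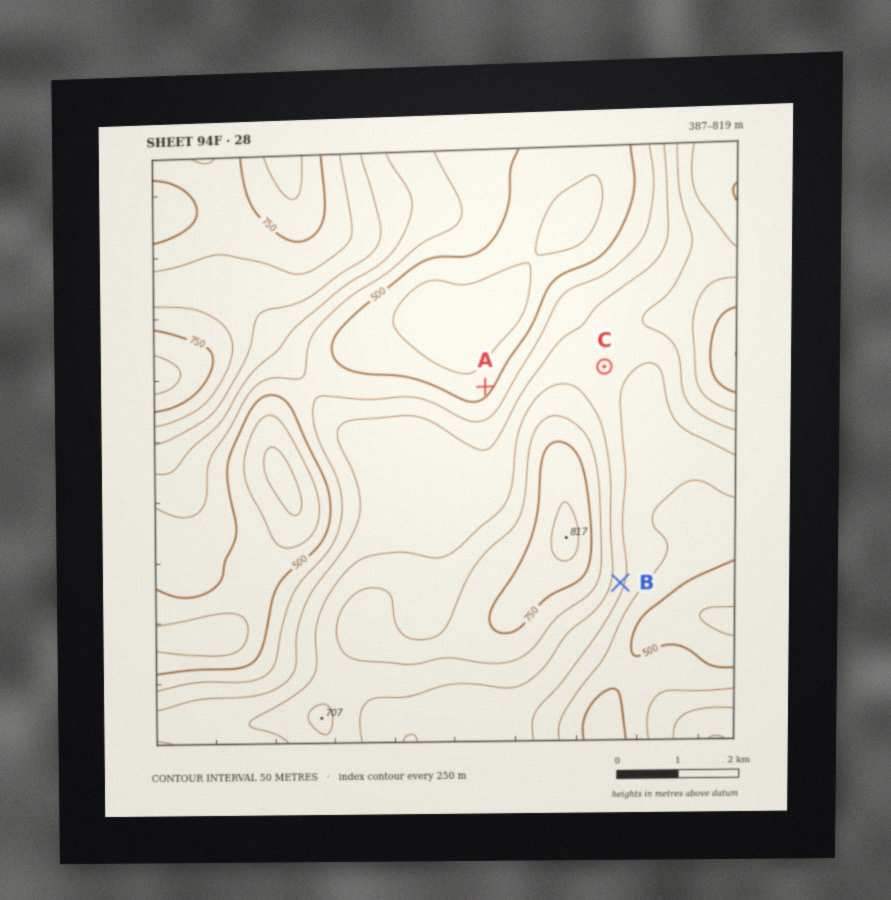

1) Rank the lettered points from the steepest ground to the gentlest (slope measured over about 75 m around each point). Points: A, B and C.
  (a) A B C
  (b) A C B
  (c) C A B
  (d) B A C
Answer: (d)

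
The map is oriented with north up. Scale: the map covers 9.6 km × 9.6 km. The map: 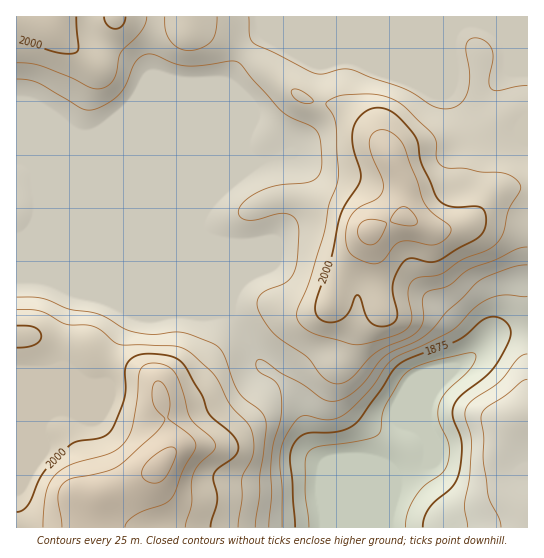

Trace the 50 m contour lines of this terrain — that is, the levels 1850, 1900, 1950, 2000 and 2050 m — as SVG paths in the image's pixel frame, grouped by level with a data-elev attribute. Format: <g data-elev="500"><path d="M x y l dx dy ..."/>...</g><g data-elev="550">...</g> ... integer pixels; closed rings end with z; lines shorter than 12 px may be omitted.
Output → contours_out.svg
<g data-elev="1850"><path d="M309 527l-4-33 0-29 1-8 3-6 10-5 38-5 20-5 4-6 1-15 3-8 15-26 6-8 9-6 14-5 37-9 8 0 2 5-4 8-26 26-7 14 0 15 10 25 0 9-2 10-5 8-17 12-10 12-7 16-2 14"/></g><g data-elev="1900"><path d="M282 527l-2-74 5-16 13-19 8-2 23 4 12-3 10-8 16-17 19-26 9-8 56-27 8-6 15-17 13-9 16-4 24 2"/><path d="M527 354l-8 3-18 24-28 18-7 10-1 8 5 17 2 9-3 35-5 27 4 22"/></g><g data-elev="1950"><path d="M255 527l4-30 1-23 6-44 0-9-5-10-16-12-7-8-13-35-6-9-8-4-25-10-11-1-22 2-18-2-10-3-18-11-10-4-28-5-27-11-25-1"/><path d="M527 85l-29 6-7-2-2-8 4-22-1-9-3-5-4-4-7-3-5 0-5 3-2 5 4 31-2 12-2 8-5 6-7 4-8 2-8-1-8-3-24-16-53-19-11-1-21 5-11-3-56-28-5-8 0-18"/><path d="M17 79l12 1 9 3 43 25 9 2 13-4 15-11 8-10 9-23 10-7 9 0 20 8 13 3 48-5 7 5 11 13 29 33 8 5 19 8 6 4 5 10 2 20-1 12-4 7-10 4-28 3-17 5-17 11-5 6-2 6 3 5 6 2 10 0 26-7 8 2 6 6 2 6 0 11-2 23-3 12-8 9-19 8-6 4-4 7 0 6 7 14 10 13 33 23 15 19 11 7 6 1 8-3 29-28 10-6 22-9 9-7 6-10 0-22 3-6 23-7 15-13 7-5 24-8 22-11 10-2"/></g><g data-elev="2000"><path d="M210 527l7-26 0-8-4-14 1-5 4-5 18-14 2-5 0-7-7-9-22-20-7-19-19-32-10-6-16-3-19 1-6 3-5 5-2 8 1 18-2 9-9 24-5 10-8 5-24 4-9 5-26 27-16 33-5 5-5 1"/><path d="M17 348l17-3 5-4 2-4-1-6-5-4-18-1"/><path d="M377 326l13-1 7-6 0-6-4-19 0-9 3-11 7-12 8-4 19 4 11-2 38-23 5-7 2-9-1-9-4-5-30 0-6-3-6-3-4-6-13-30-4-22-3-8-20-21-8-4-9-2-8 1-7 4-6 6-3 8-1 18 7 26 1 8-20 35-9 43-15 40-2 12 2 6 5 5 7 2 8 0 6-4 5-4 7-18 3-1 3 3 7 21 4 4z"/><path d="M17 41l10 2 31 10 11 1 6-1 2-2 2-4-3-30"/><path d="M104 17l3 8 8 4 7-3 3-9"/></g><g data-elev="2050"><path d="M125 527l2-5 8-7 10-5 18-6 8-6 4-7 9-22 12-22-1-5-4-5-23-19 2-12-1-9-4-11-6-5-2 0-3 2-2 14 3 11 10 10-3 7-9 10-36 32-15 5-29 6-10 5-4 6-1 8 4 30"/><path d="M368 245l6-1 5-4 7-14 1-3-2-1-16-3-6 2-3 4-2 5 1 7 4 5z"/><path d="M400 225l11 1 6-3-2-8-9-8-4 0-4 2-7 10 0 3z"/></g>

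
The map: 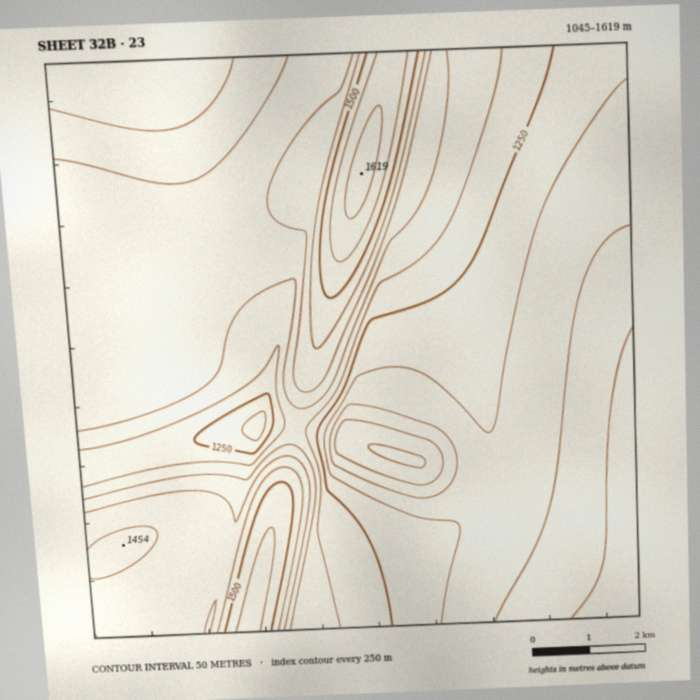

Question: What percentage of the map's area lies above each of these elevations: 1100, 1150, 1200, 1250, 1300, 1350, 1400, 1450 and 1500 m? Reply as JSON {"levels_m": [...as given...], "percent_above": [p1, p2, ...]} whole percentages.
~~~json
{"levels_m": [1100, 1150, 1200, 1250, 1300, 1350, 1400, 1450, 1500], "percent_above": [96, 87, 73, 61, 49, 38, 18, 9, 6]}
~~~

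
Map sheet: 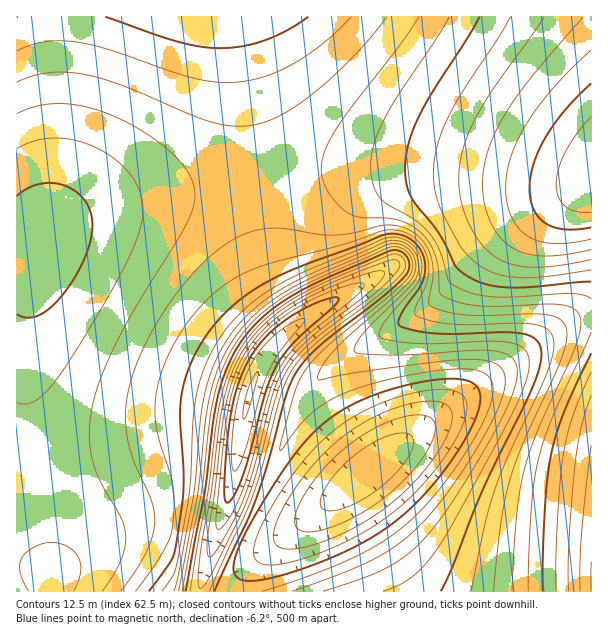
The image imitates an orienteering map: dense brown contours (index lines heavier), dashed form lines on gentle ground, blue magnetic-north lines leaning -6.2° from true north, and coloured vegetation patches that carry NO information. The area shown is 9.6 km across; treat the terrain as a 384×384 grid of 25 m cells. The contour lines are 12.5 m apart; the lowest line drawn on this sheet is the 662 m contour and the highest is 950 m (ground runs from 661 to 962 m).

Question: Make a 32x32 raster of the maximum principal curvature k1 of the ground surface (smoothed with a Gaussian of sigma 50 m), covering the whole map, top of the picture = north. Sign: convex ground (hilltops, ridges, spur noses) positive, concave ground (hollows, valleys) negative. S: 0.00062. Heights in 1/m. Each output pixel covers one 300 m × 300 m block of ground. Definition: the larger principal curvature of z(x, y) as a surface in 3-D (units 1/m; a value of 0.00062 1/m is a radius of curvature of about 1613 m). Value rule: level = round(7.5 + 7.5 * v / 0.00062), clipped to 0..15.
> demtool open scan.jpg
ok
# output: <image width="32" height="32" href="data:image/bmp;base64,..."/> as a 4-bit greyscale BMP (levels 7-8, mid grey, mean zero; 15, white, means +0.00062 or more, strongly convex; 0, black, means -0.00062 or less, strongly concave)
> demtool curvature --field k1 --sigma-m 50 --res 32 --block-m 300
<image width="32" height="32" href="data:image/bmp;base64,Qk12AgAAAAAAAHYAAAAoAAAAIAAAACAAAAABAAQAAAAAAAACAAATCwAAEwsAABAAAAAAAAAAAAAAABEREQAiIiIAMzMzAERERABVVVUAZmZmAHd3dwCIiIgAmZmZAKqqqgC7u7sAzMzMAN3d3QDu7u4A////AKiIiIjJjoiIiIiIiIiIiIiIiIiIyY6Yd4iIiIiIiIiIiIiIiMp693d3iIiIiIiIiIiIiIjLePl3d3iIiIiIiIiIiIiIvIe/d3d3eIiIiIiIiIiIiKyYf4d3d3eIiIiIiIiIiIicqH3Yd3d3eIiIiIiIiIiIm7d5+Id3d3d4iIiIiIiIiIvIePqId3d3d4iIiIiIiIiKyHjMiId3d3d4iIiIiIiIicl4vZiIh3d3d4iIiIiIiInKeKy4iIh3d3eIiIiIiIiIvHeby5iIh3d3iIiIiIiIiKyXibzKiIiHeIiIiIiIiIibyHiKzMqIiIiIiIiIiIiIicyHeIvNuYiIiIiIiIiIiIicyXd3i9yIiIiIiIiIiIiIiby5d3a8mIiIiIiIiIiIiIiazLhhnJiImIiIiIiIiIiIiJvMmcuYiImYiIiIiIiIiIiIm8y5iIiImYiIiIiIiIiIiImamIiIiImIiIiIiIiIiIiIiIiIiIiIiIiIiIiIiIiIiIiIiIiIiIiIiIiIiIiIiIiIiIiIiIiIiIiIiIiIiIiIiIiIiIiIiIiIiIiIiIiIiIiIiIiIiIiIiIiIiIiIiIiIiIiIiIiIiIiIiIiIiIiIiIiIiIiIiIiIiIiIiIiIiIiHeIiIiIiIiIiIiIiIiIiHd3iIiIiIiIiHd3iIiIiHd3d4iIiI"/>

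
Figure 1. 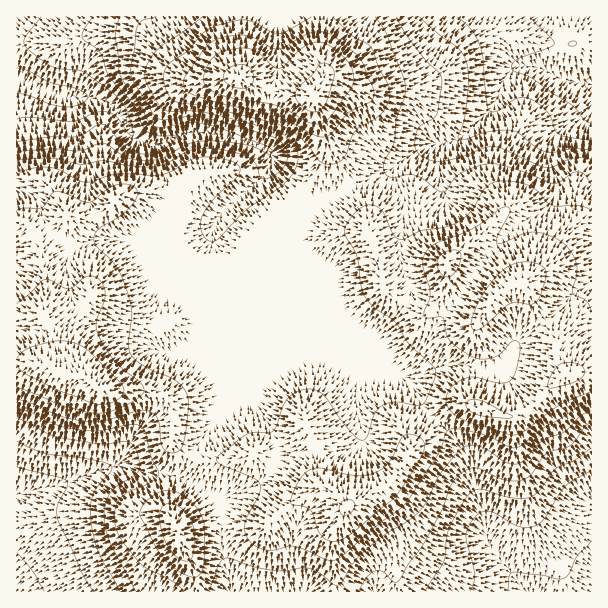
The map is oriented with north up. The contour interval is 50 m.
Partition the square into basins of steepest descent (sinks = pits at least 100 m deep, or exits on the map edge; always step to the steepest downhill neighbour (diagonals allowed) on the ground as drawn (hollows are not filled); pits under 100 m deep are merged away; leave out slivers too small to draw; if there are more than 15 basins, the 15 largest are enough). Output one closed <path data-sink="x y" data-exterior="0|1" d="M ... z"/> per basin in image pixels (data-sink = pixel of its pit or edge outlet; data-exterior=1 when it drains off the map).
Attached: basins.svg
<path data-sink="17 81" data-exterior="1" d="M321 16l-305 1 0 345 20 0 23 11 25 6 20 11 36 0 15 2 9 5 5 7 3 10 0 26 13 11 22 9 27-2 20-6 6 2 34 14 21 18 18 7 9 7 5 8 7-6 30-15 16-17 10-20 24-28 16-14 14-5 31 11 20 2 12-6 31-31 20-7 14-1 0-147-10-1-9 5-13 12-10 21-11 11-15 11-11 0-6 3-13 14-32-18-11-10-2-6-5 27-8 13-7 6-10-2-33-20-7-14-1-16-8-23-3-21-37-72-17-45 12-25-6-17 3-22z"/><path data-sink="591 84" data-exterior="1" d="M591 16l-269 1-3 40 6 17-12 25 17 45 37 72 3 21 8 23 1 16 6 14 7 5 27 15 10 2 7-6 8-13 5-27 2 6 11 10 32 18 13-14 6-3 11 0 15-11 11-11 10-21 13-12 9-5 10-1z"/><path data-sink="591 591" data-exterior="1" d="M591 372l-13 0-20 7-31 31-12 6-20-2-31-11-14 5-16 14-24 28-10 20-16 17-30 15-7 6-5-8-9-7-18-7-21-18-34-14-6-2-12 5-33 5-5 5-10 19-14 20-5 10 7 32 14 28 2 15 393 1z"/><path data-sink="17 591" data-exterior="1" d="M36 362l-20 1 0 228 181 1-1-16-14-28-7-32 5-10 14-20 10-19 7-6-11-3-15-7-13-11 0-26-3-10-5-7-9-5-15-2-36 0-20-11-25-6z"/>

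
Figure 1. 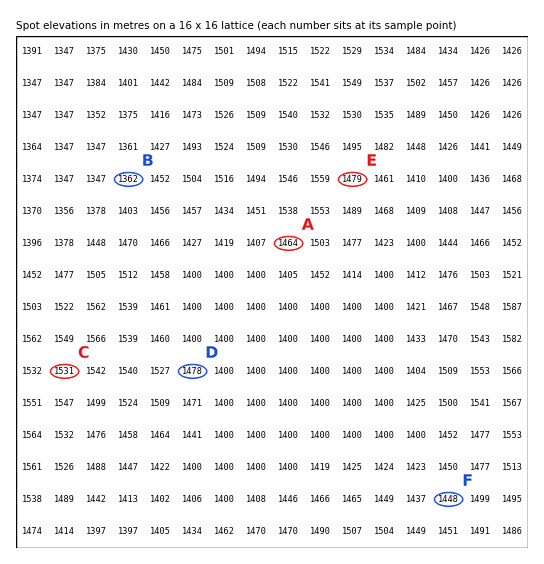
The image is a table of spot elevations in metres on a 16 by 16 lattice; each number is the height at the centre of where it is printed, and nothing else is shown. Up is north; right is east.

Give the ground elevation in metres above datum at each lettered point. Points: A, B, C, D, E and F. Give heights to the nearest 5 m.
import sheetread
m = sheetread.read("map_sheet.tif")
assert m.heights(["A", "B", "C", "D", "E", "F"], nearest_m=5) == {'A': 1465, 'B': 1360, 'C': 1530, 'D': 1480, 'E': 1480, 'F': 1450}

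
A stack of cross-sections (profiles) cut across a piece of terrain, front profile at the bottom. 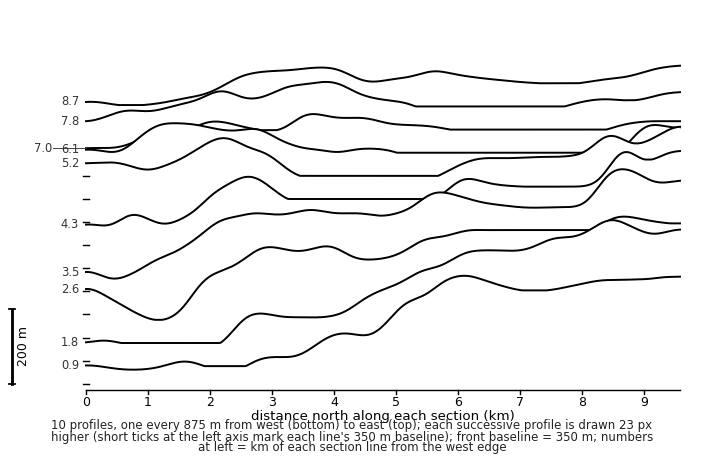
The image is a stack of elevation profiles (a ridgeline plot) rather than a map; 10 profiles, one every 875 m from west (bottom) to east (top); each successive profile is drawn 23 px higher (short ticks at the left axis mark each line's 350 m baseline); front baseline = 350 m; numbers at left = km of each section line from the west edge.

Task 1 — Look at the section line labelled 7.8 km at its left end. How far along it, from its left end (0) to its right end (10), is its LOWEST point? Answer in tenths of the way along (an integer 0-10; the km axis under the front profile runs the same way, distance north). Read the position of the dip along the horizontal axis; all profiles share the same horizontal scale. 0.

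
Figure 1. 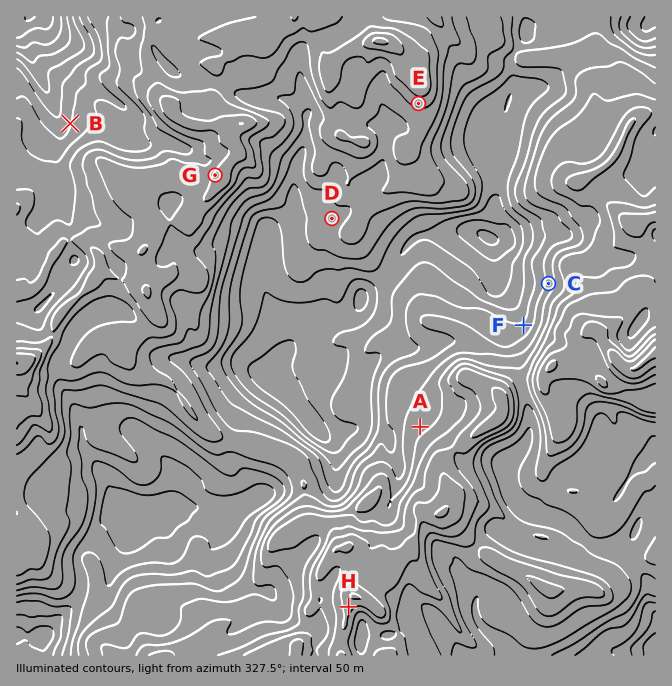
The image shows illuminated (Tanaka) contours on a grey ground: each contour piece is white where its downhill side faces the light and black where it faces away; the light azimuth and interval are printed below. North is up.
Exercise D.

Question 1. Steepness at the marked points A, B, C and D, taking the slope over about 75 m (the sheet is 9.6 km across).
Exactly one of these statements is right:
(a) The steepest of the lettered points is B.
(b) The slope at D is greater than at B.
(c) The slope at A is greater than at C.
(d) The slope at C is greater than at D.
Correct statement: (d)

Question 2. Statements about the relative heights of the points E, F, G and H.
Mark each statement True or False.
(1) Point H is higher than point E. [True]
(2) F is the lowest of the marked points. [True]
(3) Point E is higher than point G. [False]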